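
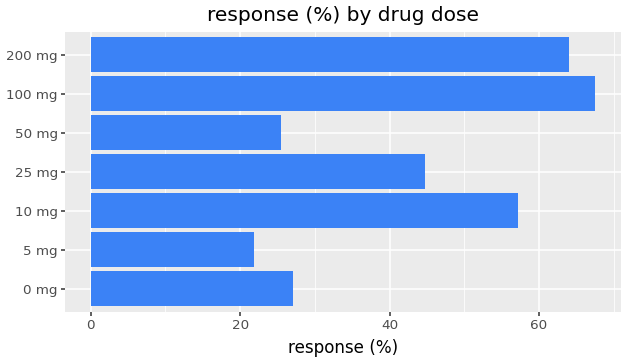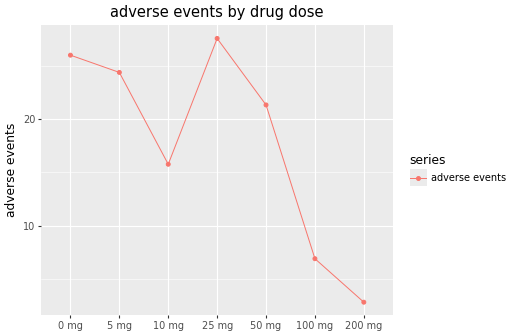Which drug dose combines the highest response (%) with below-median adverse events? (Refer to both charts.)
Chart 2 median adverse events ≈ 20; below-median drug doses: 10 mg, 100 mg, 200 mg. Among those, 100 mg has the highest response (%) (≈ 70).

100 mg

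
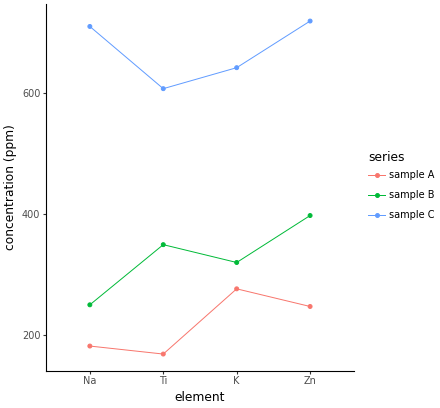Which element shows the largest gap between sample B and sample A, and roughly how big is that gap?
Ti: sample B ≈ 350, sample A ≈ 150 → gap ≈ 200. Next-largest (Zn) is only ≈ 150.

Ti, ≈ 200 ppm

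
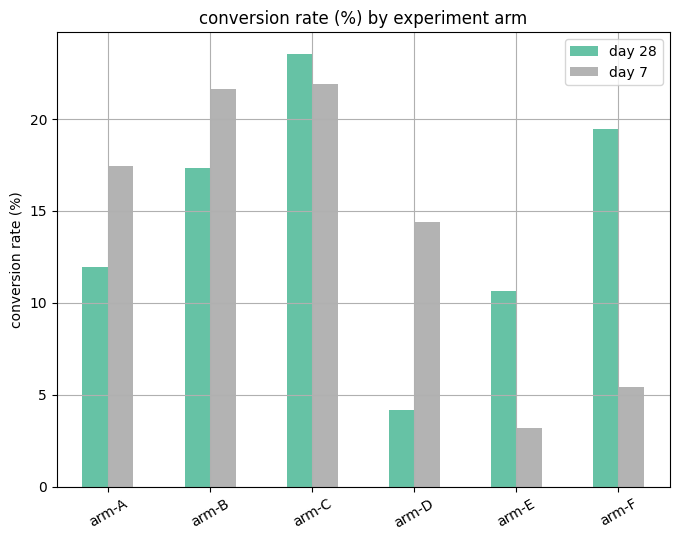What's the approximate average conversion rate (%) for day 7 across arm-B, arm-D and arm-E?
(22 + 14 + 4) / 3 ≈ 13.

≈ 13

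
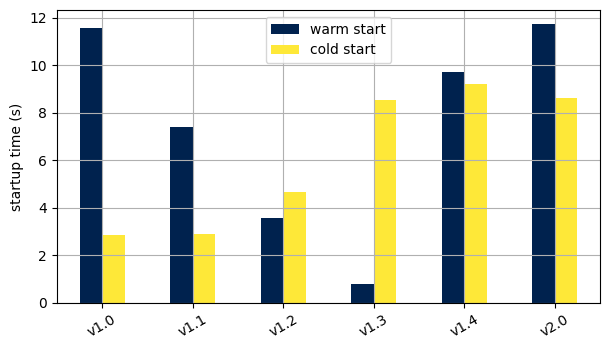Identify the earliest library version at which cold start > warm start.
v1.1: cold start ≈ 3 vs warm start ≈ 7 (not yet); v1.2: cold start ≈ 5 vs warm start ≈ 4 (first crossover).

v1.2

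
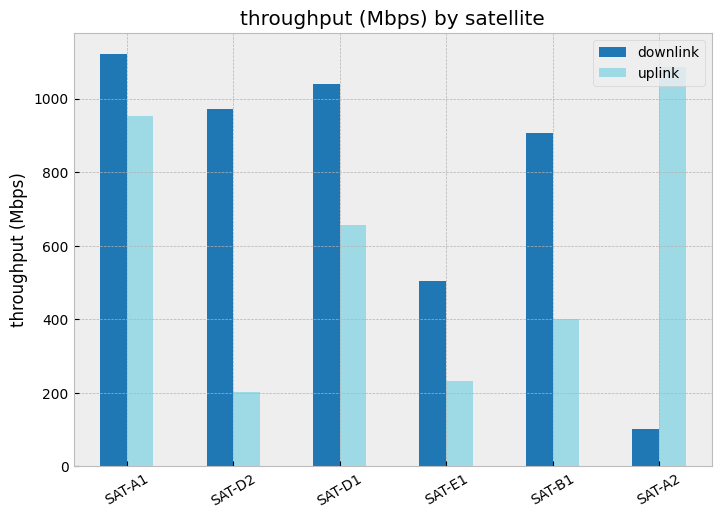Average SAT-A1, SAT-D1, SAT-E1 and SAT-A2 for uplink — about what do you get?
(1000 + 700 + 200 + 1100) / 4 ≈ 750.

≈ 750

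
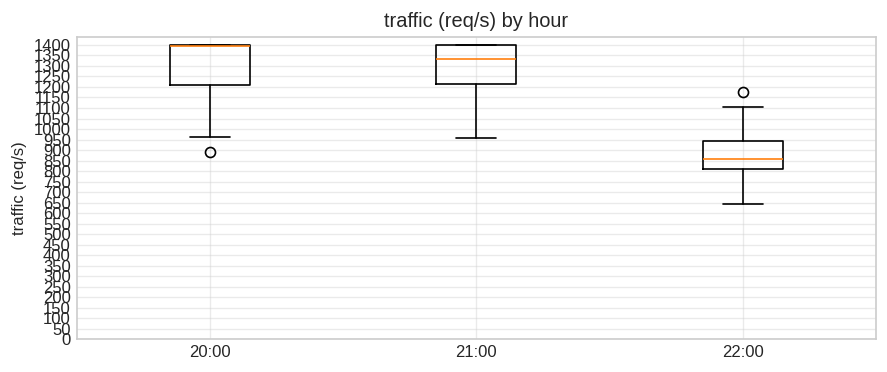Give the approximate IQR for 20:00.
Q3 ≈ 1400, Q1 ≈ 1200; IQR ≈ 200.

≈ 200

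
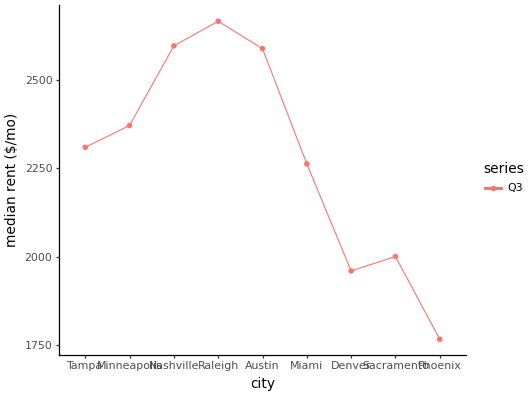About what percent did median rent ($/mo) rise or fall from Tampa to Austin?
≈ +13%

Tampa ≈ 2300, Austin ≈ 2600; (2600 − 2300) / 2300 ≈ +13%.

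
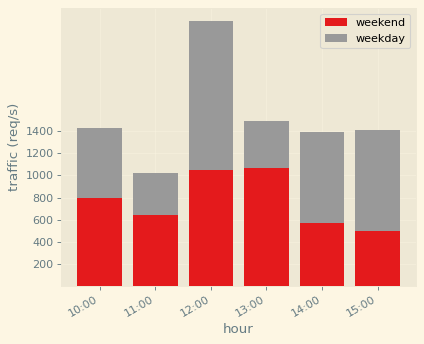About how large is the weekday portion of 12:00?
≈ 1400

weekday top ≈ 2400, bottom ≈ 1000; segment ≈ 1400.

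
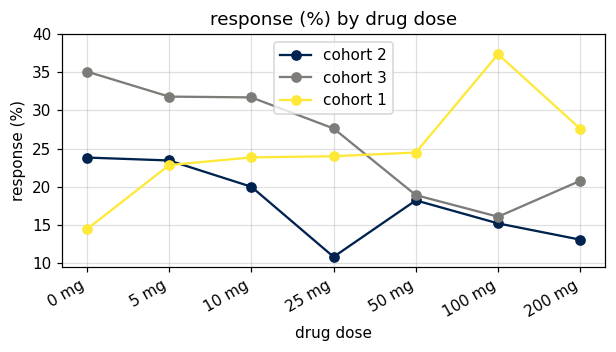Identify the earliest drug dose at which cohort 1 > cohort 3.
25 mg: cohort 1 ≈ 25 vs cohort 3 ≈ 30 (not yet); 50 mg: cohort 1 ≈ 25 vs cohort 3 ≈ 20 (first crossover).

50 mg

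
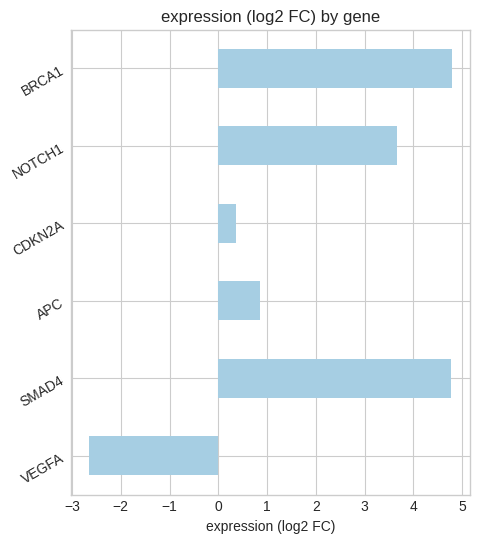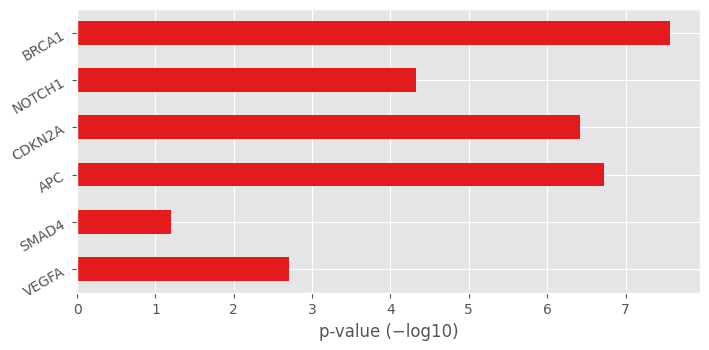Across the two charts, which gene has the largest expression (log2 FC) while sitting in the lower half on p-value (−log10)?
SMAD4

Chart 2 median p-value (−log10) ≈ 5; below-median genes: VEGFA, SMAD4, NOTCH1. Among those, SMAD4 has the highest expression (log2 FC) (≈ 5).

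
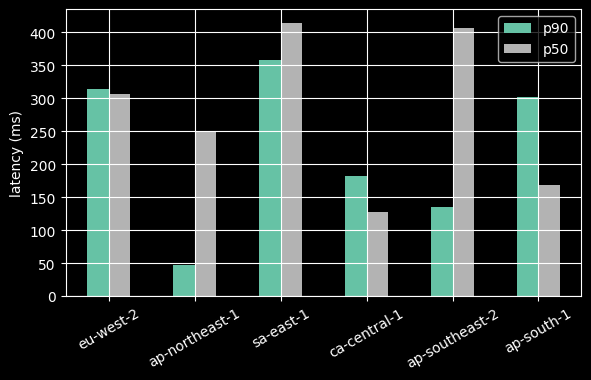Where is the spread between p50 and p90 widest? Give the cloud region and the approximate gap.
ap-southeast-2: p50 ≈ 400, p90 ≈ 150 → gap ≈ 250. Next-largest (ap-northeast-1) is only ≈ 200.

ap-southeast-2, ≈ 250 ms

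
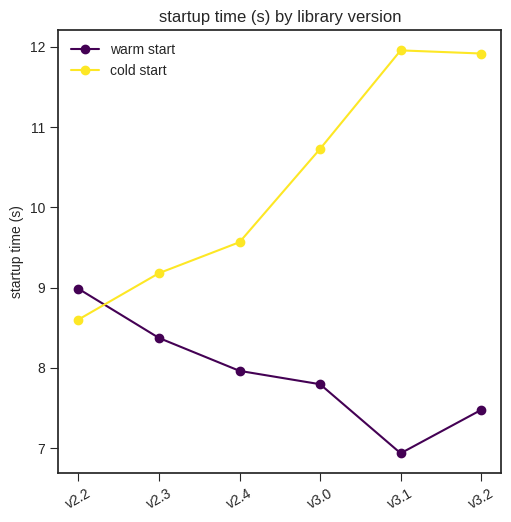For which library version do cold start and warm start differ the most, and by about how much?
v3.1, ≈ 5.0 s

v3.1: cold start ≈ 12.0, warm start ≈ 7.0 → gap ≈ 5.0. Next-largest (v3.2) is only ≈ 4.5.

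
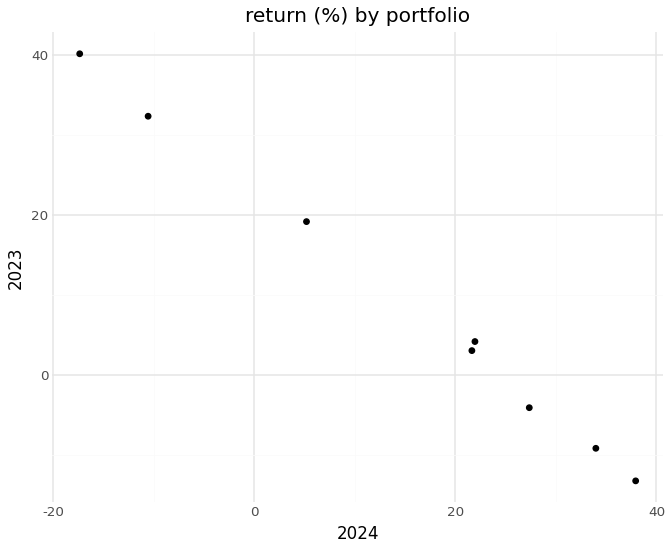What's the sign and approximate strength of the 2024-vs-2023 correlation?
negative, strong

Points are negatively correlated; strong (|r| ≈ 1.0).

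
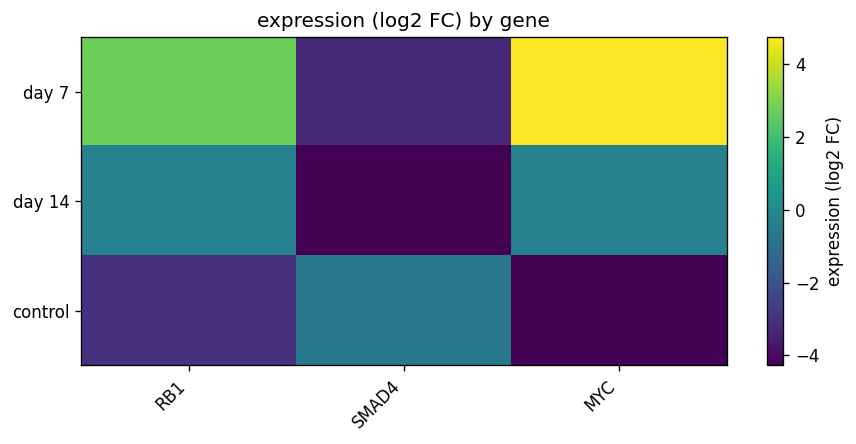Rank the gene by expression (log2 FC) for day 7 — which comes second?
RB1

Top 3 for day 7: MYC ≈ 5, RB1 ≈ 3, SMAD4 ≈ -3.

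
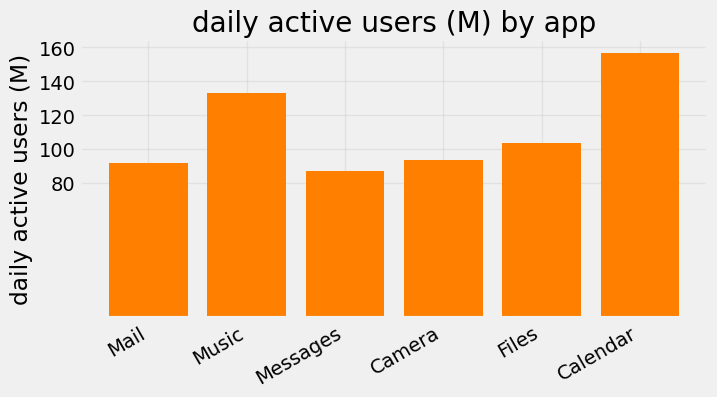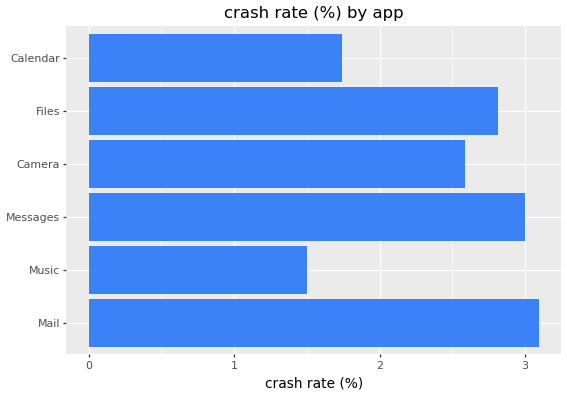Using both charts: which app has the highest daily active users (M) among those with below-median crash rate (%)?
Chart 2 median crash rate (%) ≈ 2.5; below-median apps: Music, Camera, Calendar. Among those, Calendar has the highest daily active users (M) (≈ 160).

Calendar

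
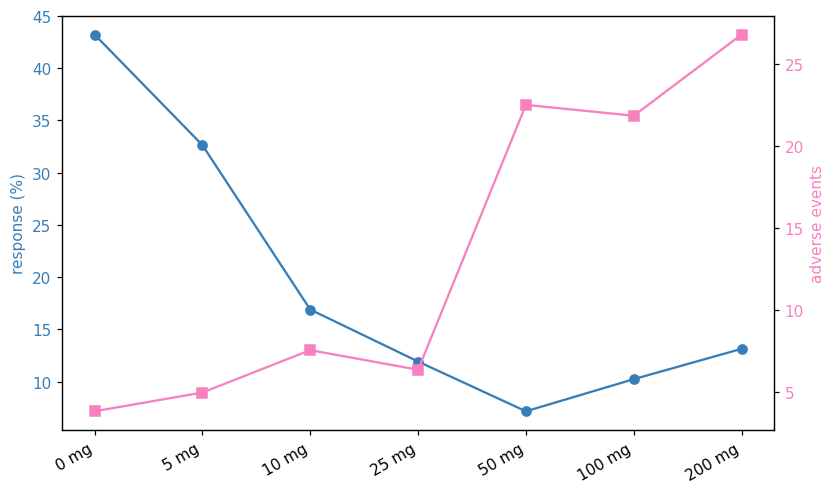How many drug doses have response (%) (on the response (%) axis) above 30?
Above 30: 0 mg, 5 mg.

2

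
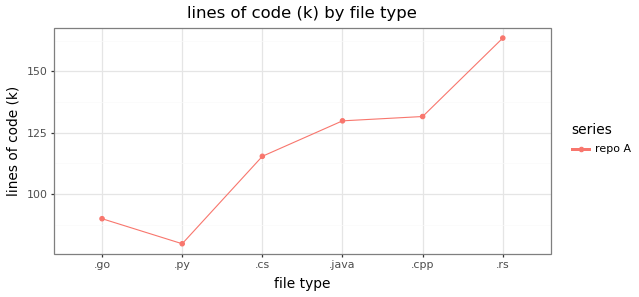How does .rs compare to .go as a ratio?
.rs ≈ 160, .go ≈ 90; 160/90 ≈ 1.78.

≈ 1.78×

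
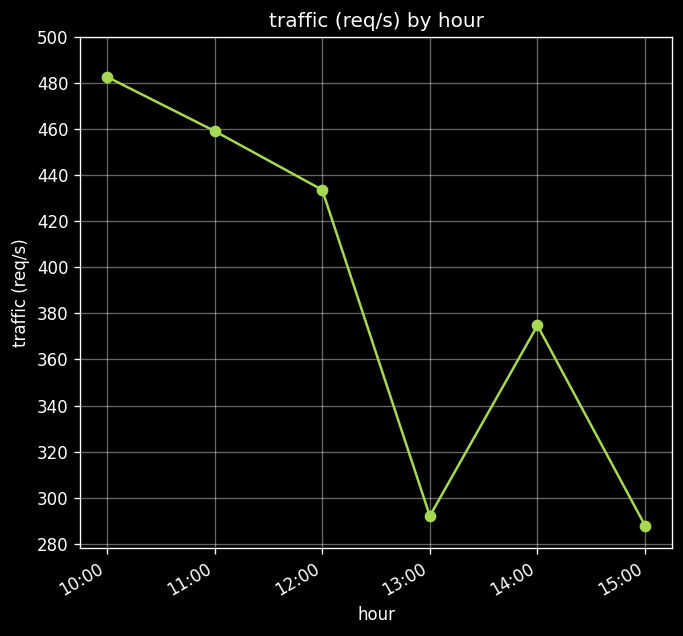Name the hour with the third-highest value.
12:00

Top 4: 10:00 ≈ 480, 11:00 ≈ 460, 12:00 ≈ 440, 14:00 ≈ 380.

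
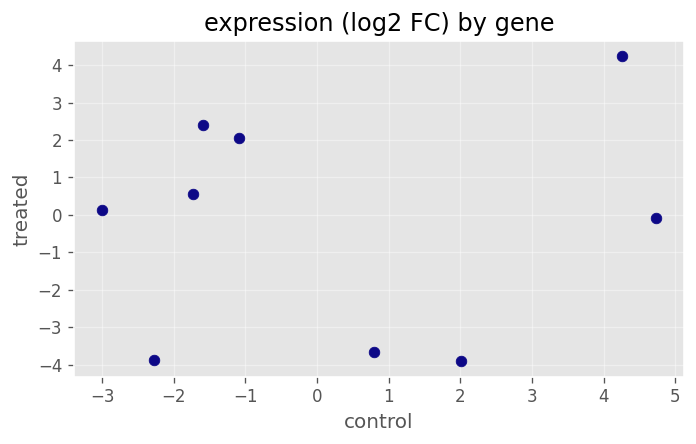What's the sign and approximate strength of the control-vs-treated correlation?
Points are roughly uncorrelated; weak (|r| ≈ 0.1).

no clear correlation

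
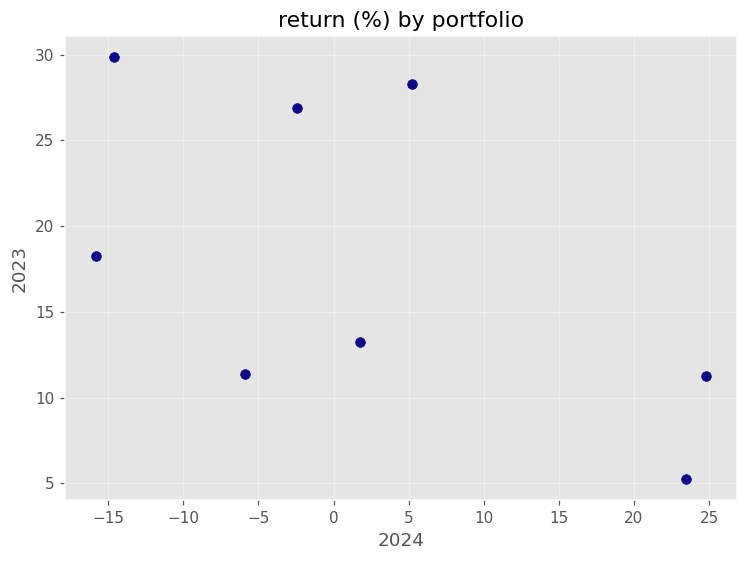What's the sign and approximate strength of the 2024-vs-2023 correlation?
Points are negatively correlated; moderate (|r| ≈ 0.6).

negative, moderate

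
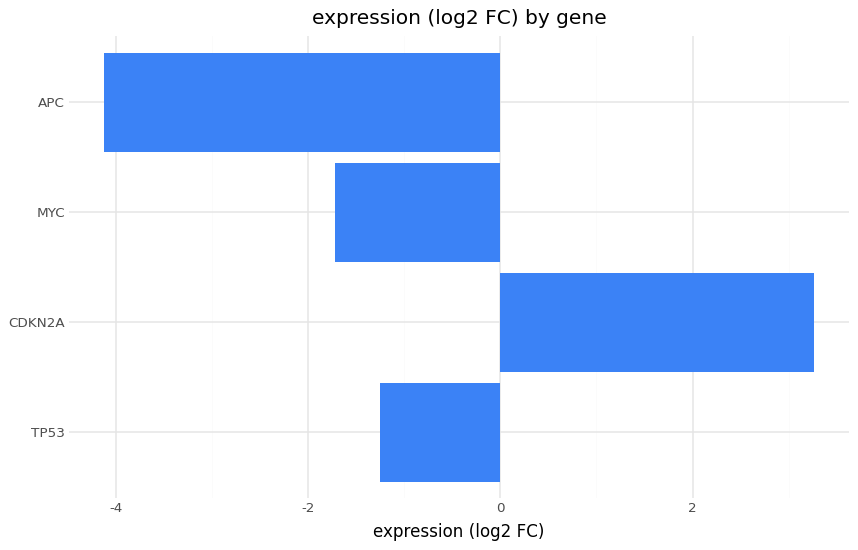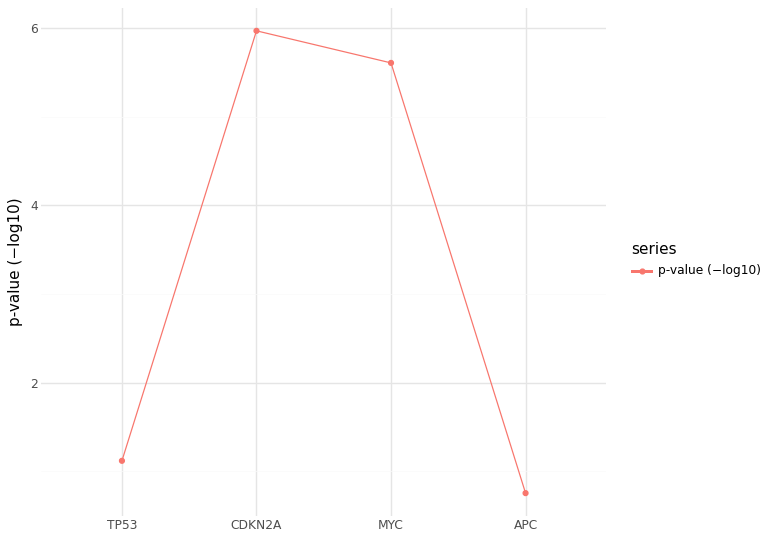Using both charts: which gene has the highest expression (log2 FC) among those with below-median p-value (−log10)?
TP53

Chart 2 median p-value (−log10) ≈ 3; below-median genes: TP53, APC. Among those, TP53 has the highest expression (log2 FC) (≈ -1.5).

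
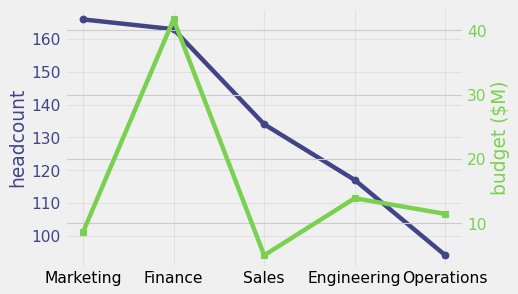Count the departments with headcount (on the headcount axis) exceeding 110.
Above 110: Marketing, Finance, Sales, Engineering.

4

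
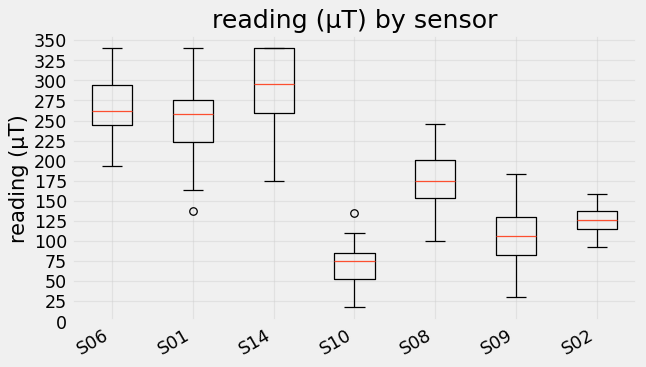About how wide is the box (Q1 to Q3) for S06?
≈ 50

Q3 ≈ 300, Q1 ≈ 250; IQR ≈ 50.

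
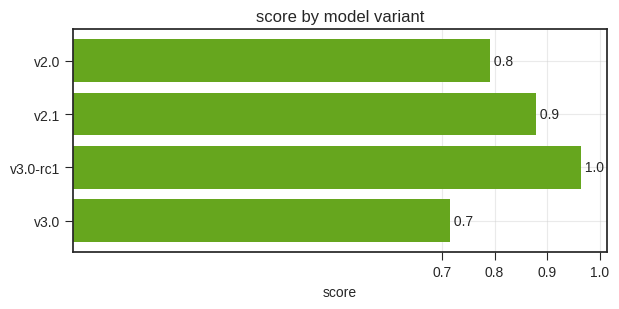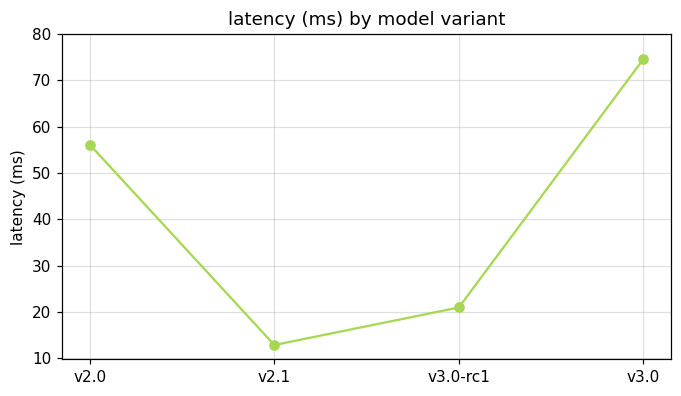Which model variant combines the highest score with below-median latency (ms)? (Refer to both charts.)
v3.0-rc1

Chart 2 median latency (ms) ≈ 40; below-median model variants: v2.1, v3.0-rc1. Among those, v3.0-rc1 has the highest score (≈ 1).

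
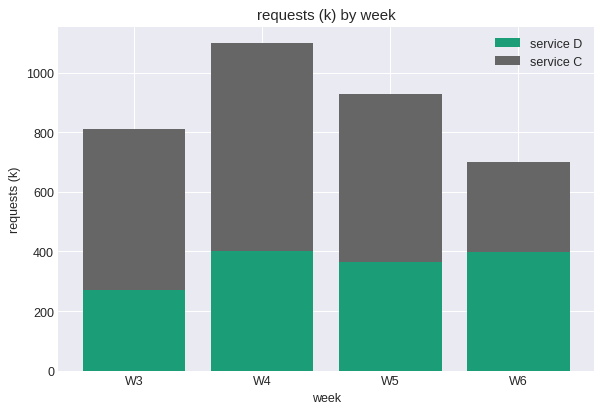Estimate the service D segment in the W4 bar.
service D top ≈ 400, bottom ≈ 0; segment ≈ 400.

≈ 400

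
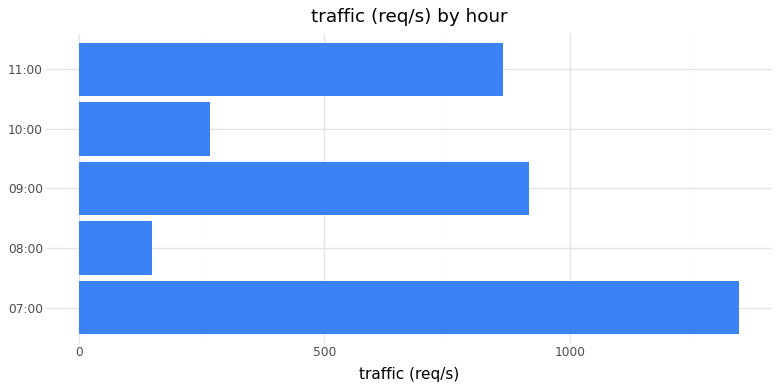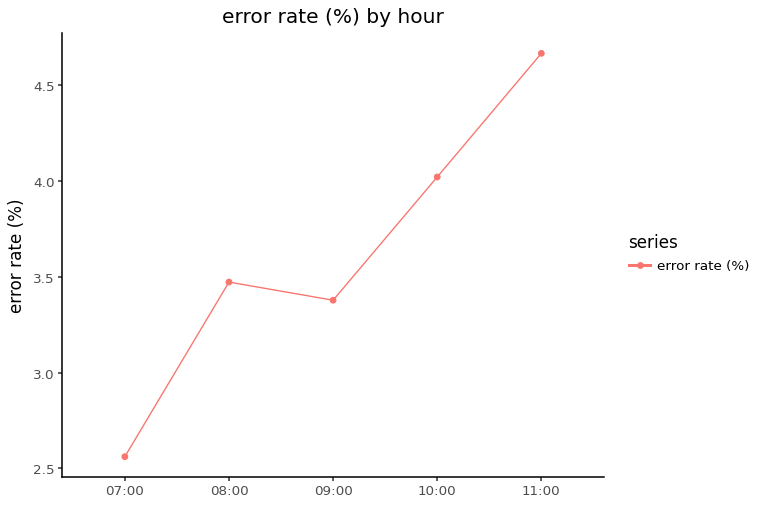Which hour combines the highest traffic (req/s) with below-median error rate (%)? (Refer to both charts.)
Chart 2 median error rate (%) ≈ 3.5; below-median hours: 07:00, 09:00. Among those, 07:00 has the highest traffic (req/s) (≈ 1400).

07:00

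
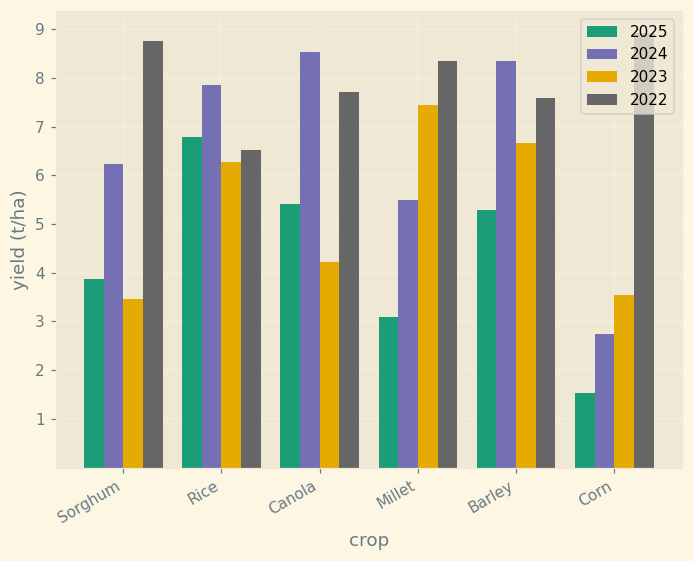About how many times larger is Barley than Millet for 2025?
≈ 1.67×

Barley ≈ 5, Millet ≈ 3; 5/3 ≈ 1.67.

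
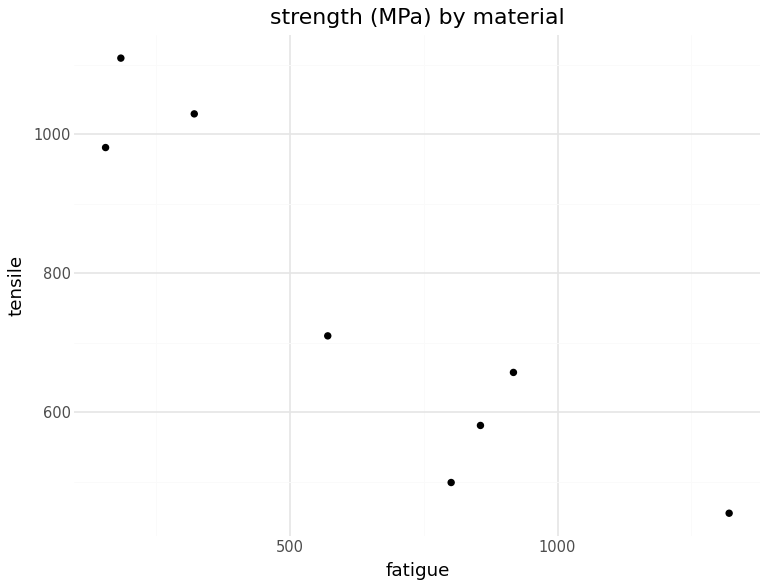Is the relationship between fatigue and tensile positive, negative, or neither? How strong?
negative, strong

Points are negatively correlated; strong (|r| ≈ 0.9).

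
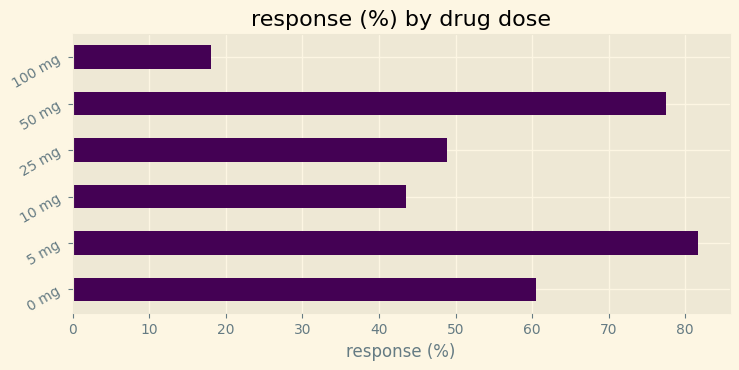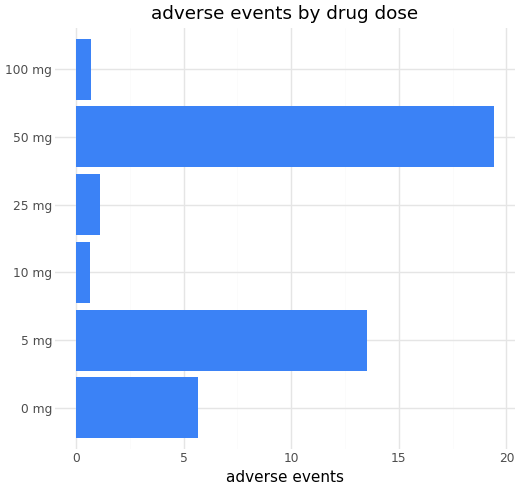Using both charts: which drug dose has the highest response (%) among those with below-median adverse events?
Chart 2 median adverse events ≈ 4; below-median drug doses: 10 mg, 25 mg, 100 mg. Among those, 25 mg has the highest response (%) (≈ 50).

25 mg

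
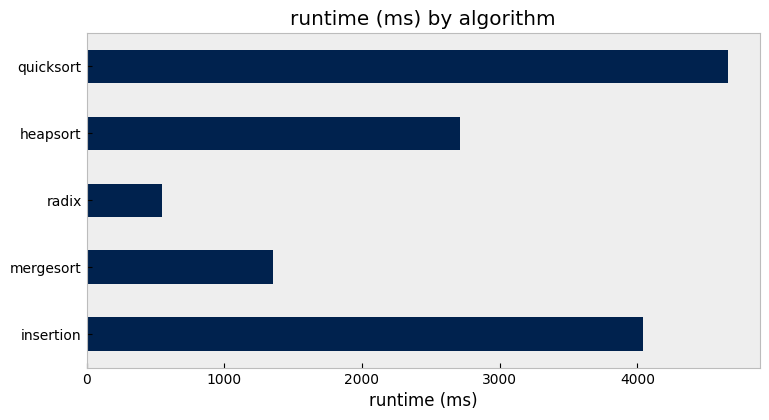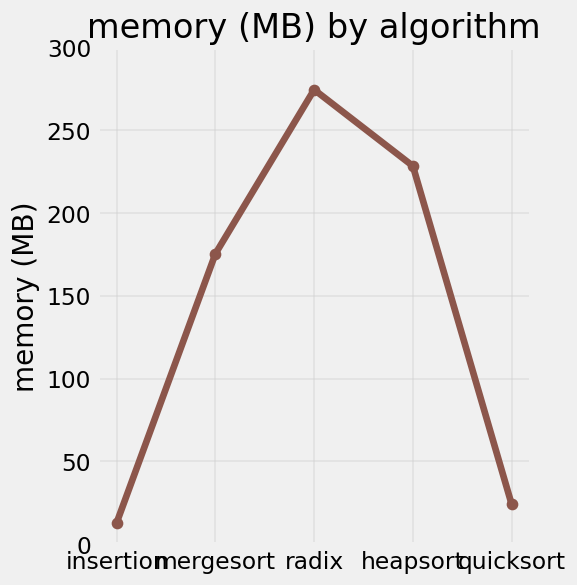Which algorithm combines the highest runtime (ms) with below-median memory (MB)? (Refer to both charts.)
quicksort

Chart 2 median memory (MB) ≈ 200; below-median algorithms: insertion, quicksort. Among those, quicksort has the highest runtime (ms) (≈ 4500).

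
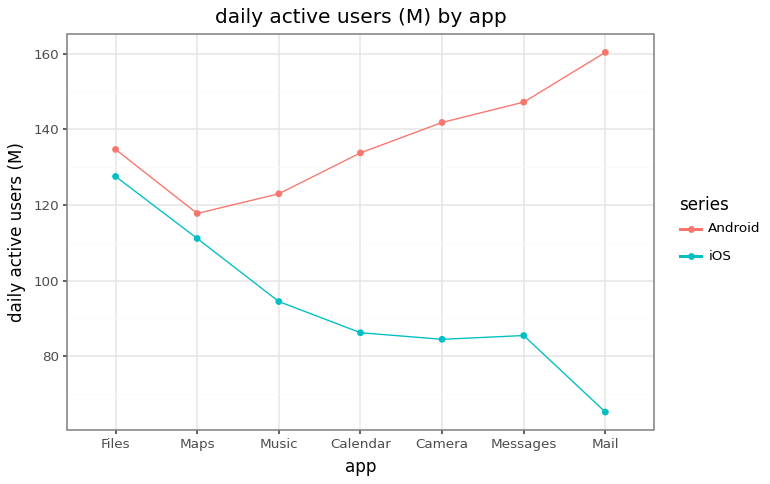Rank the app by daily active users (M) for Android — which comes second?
Top 3 for Android: Mail ≈ 160, Messages ≈ 150, Camera ≈ 140.

Messages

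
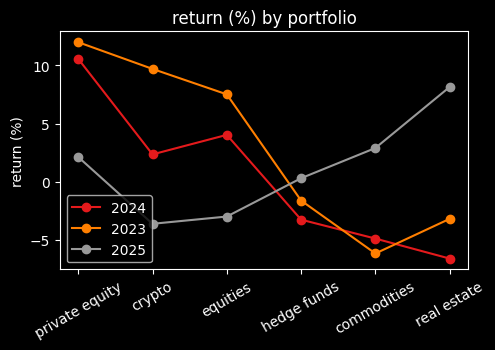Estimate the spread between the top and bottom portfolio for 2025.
≈ 12

Max real estate ≈ 8, min crypto ≈ -4; range ≈ 12.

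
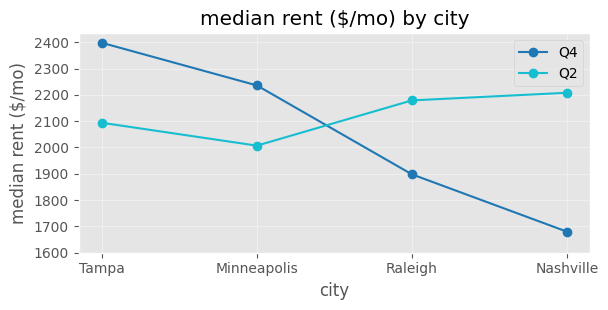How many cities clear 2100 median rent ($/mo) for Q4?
2

Above 2100: Tampa, Minneapolis.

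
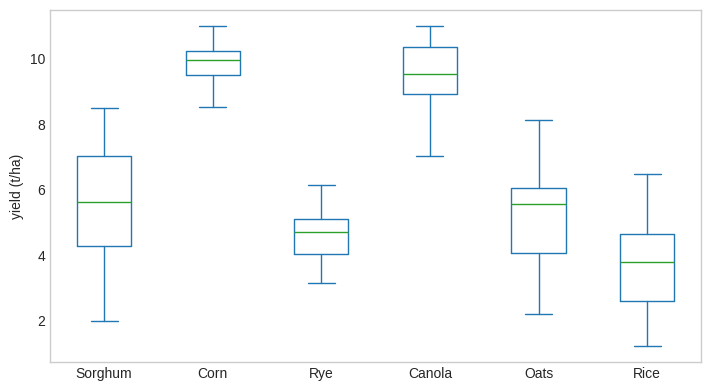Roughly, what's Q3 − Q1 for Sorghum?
≈ 3

Q3 ≈ 7, Q1 ≈ 4; IQR ≈ 3.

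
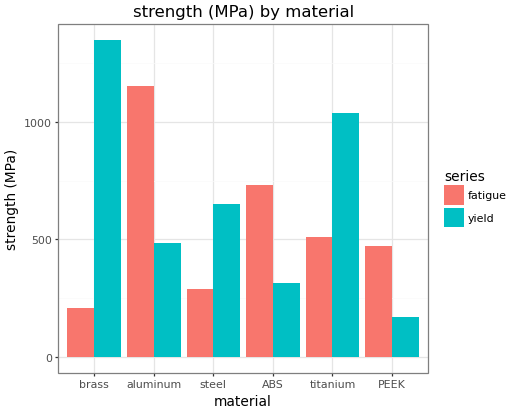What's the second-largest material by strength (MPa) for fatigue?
ABS

Top 3 for fatigue: aluminum ≈ 1200, ABS ≈ 800, titanium ≈ 600.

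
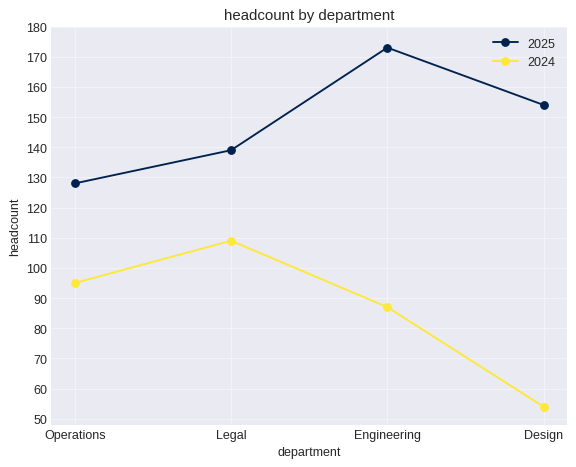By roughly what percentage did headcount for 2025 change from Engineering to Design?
Engineering ≈ 170, Design ≈ 150; (150 − 170) / 170 ≈ -11.8%.

≈ -11.8%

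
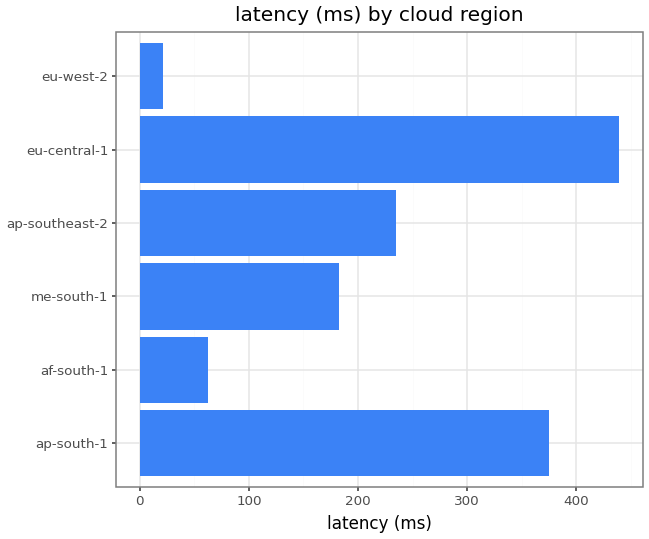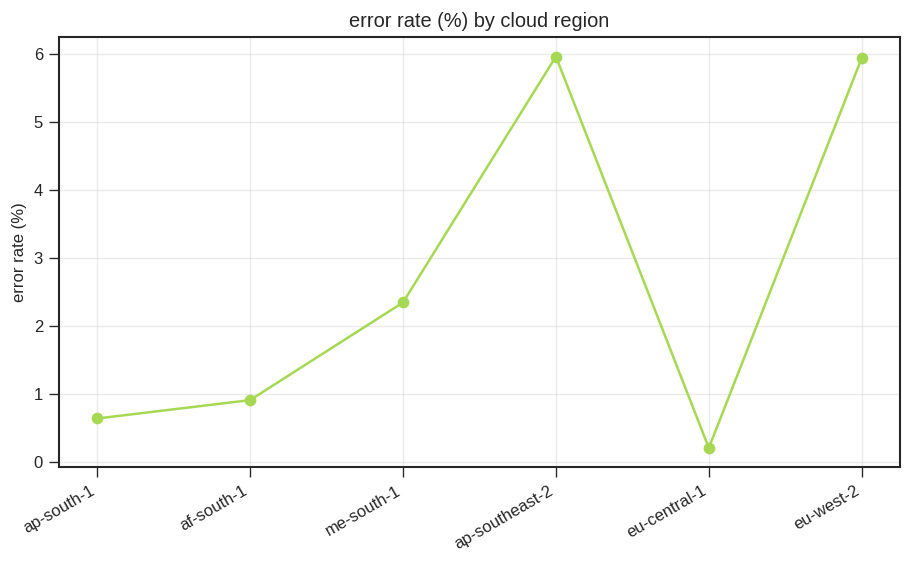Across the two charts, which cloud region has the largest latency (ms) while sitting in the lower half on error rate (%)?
Chart 2 median error rate (%) ≈ 2; below-median cloud regions: ap-south-1, af-south-1, eu-central-1. Among those, eu-central-1 has the highest latency (ms) (≈ 450).

eu-central-1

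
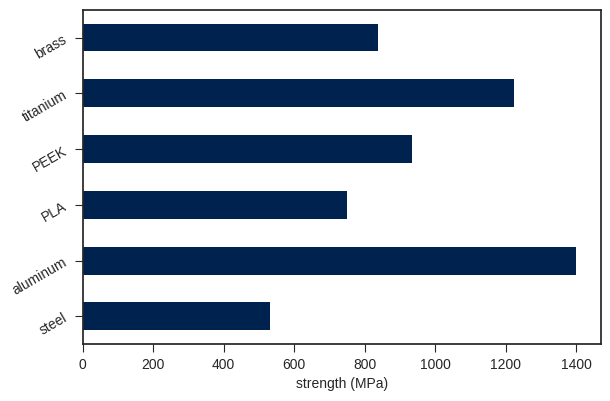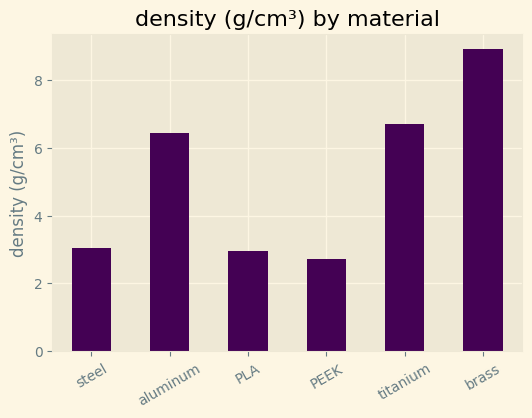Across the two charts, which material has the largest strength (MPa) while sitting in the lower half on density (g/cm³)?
PEEK

Chart 2 median density (g/cm³) ≈ 5; below-median materials: steel, PLA, PEEK. Among those, PEEK has the highest strength (MPa) (≈ 1000).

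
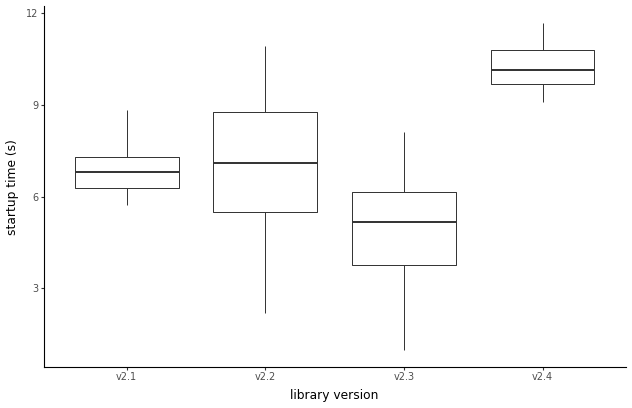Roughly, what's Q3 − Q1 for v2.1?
≈ 1.0

Q3 ≈ 7.5, Q1 ≈ 6.5; IQR ≈ 1.0.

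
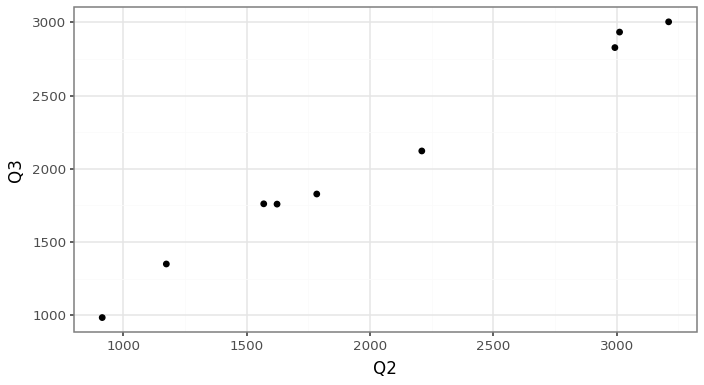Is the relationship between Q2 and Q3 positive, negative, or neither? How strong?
Points are positively correlated; strong (|r| ≈ 1.0).

positive, strong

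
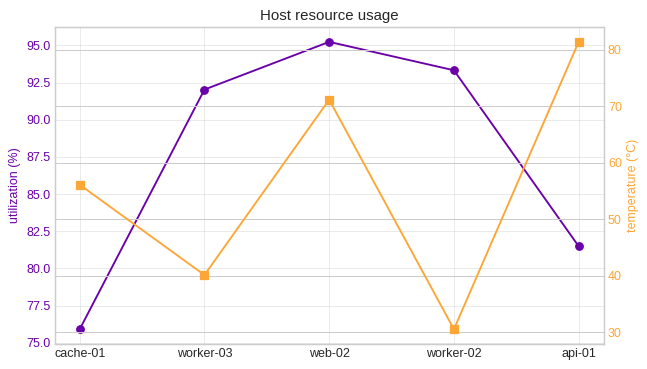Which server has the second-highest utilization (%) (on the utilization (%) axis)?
worker-02

Top 3 (on the utilization (%) axis): web-02 ≈ 96, worker-02 ≈ 94, worker-03 ≈ 92.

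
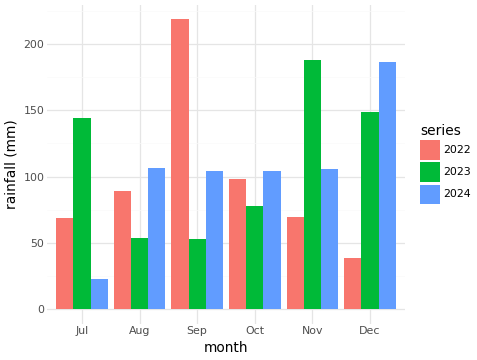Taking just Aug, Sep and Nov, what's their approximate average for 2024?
(100 + 100 + 100) / 3 ≈ 100.

≈ 100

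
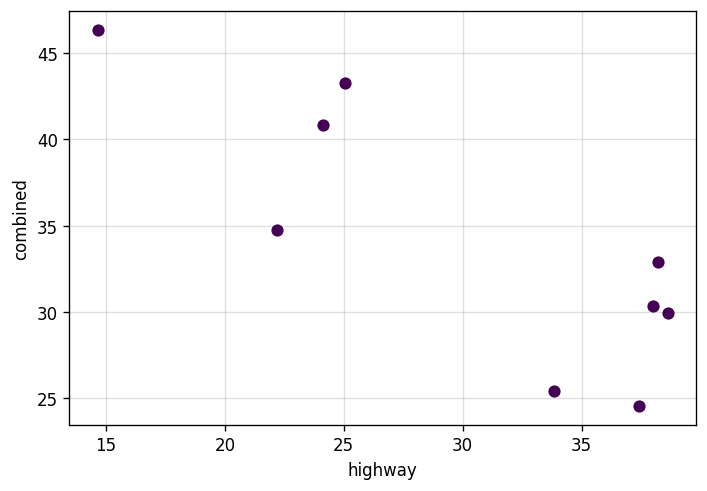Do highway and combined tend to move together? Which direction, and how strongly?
Points are negatively correlated; strong (|r| ≈ 0.8).

negative, strong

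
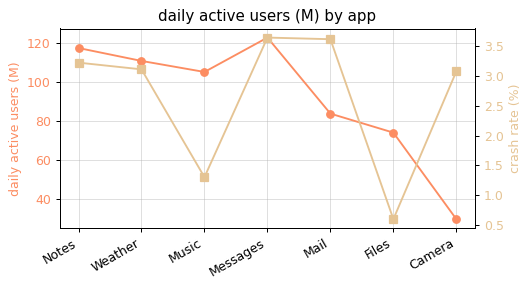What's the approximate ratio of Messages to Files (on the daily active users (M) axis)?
Messages ≈ 120, Files ≈ 70; 120/70 ≈ 1.71.

≈ 1.71×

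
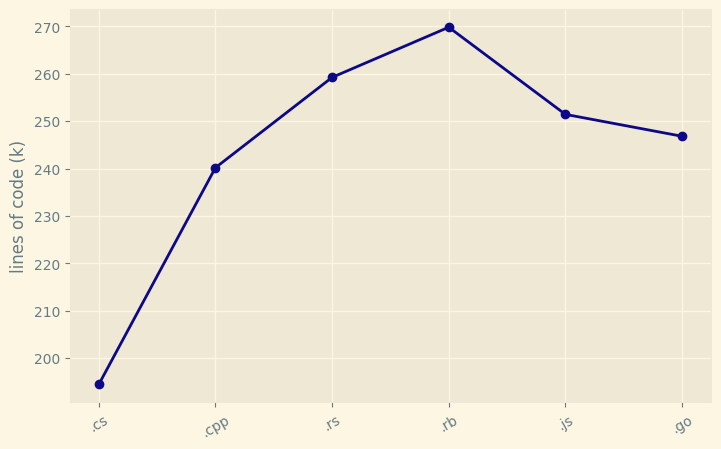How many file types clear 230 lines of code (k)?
5

Above 230: .cpp, .rs, .rb, .js, .go.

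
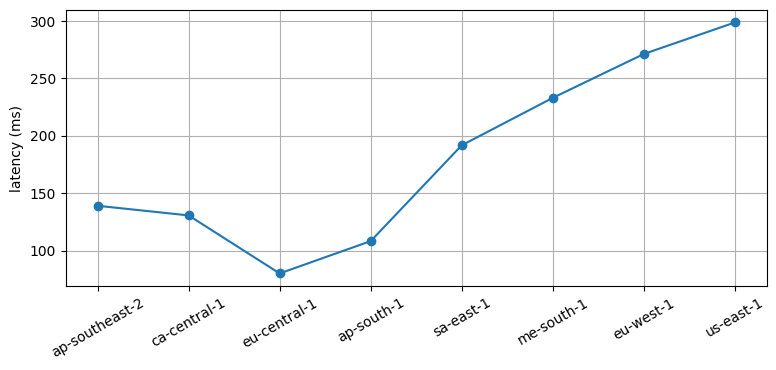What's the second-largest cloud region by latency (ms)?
Top 3: us-east-1 ≈ 300, eu-west-1 ≈ 280, me-south-1 ≈ 240.

eu-west-1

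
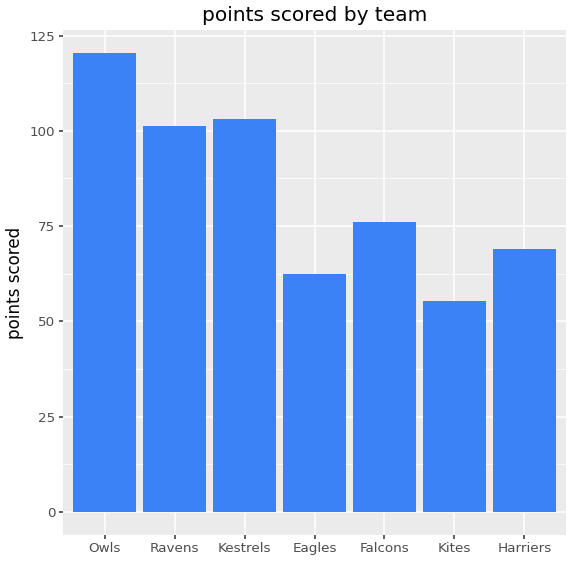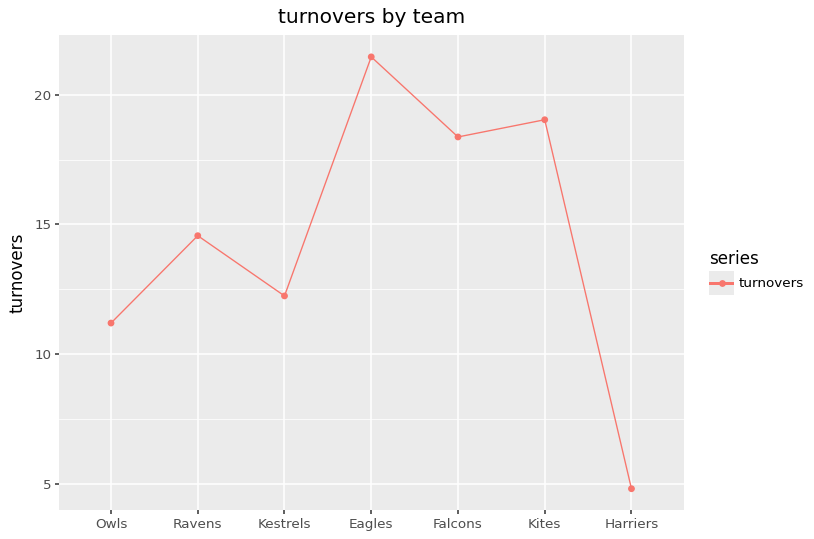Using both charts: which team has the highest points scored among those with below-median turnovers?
Owls

Chart 2 median turnovers ≈ 14; below-median teams: Owls, Kestrels, Harriers. Among those, Owls has the highest points scored (≈ 120).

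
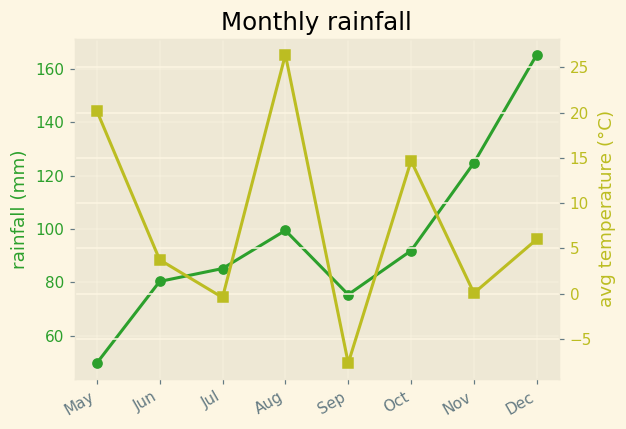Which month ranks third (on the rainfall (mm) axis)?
Top 4 (on the rainfall (mm) axis): Dec ≈ 170, Nov ≈ 120, Aug ≈ 100, Oct ≈ 90.

Aug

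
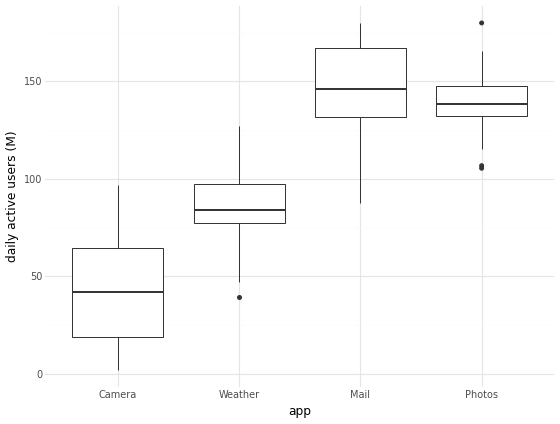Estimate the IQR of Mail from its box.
Q3 ≈ 170, Q1 ≈ 130; IQR ≈ 40.

≈ 40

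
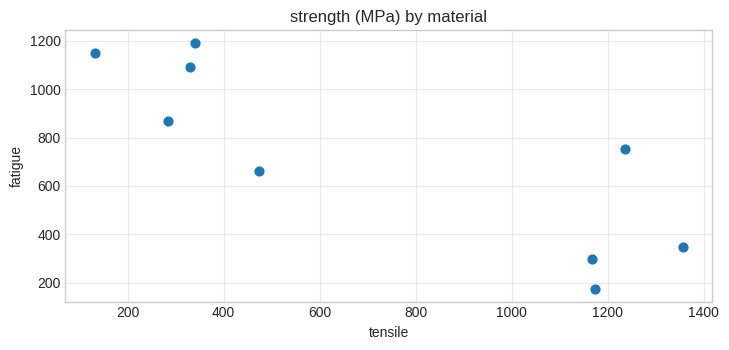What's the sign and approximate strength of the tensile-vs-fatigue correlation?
Points are negatively correlated; strong (|r| ≈ 0.8).

negative, strong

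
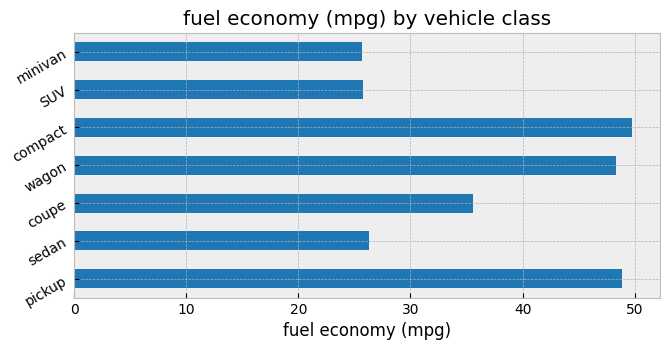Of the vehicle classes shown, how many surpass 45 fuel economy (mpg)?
3

Above 45: pickup, wagon, compact.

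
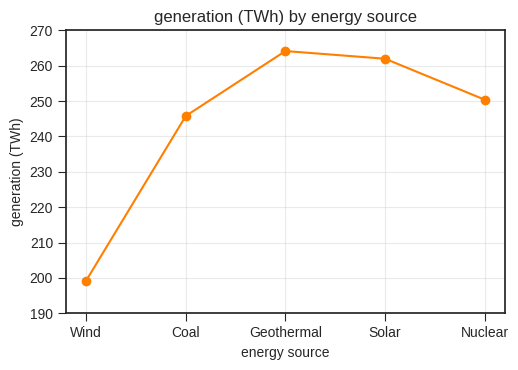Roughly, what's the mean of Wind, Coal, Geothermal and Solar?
≈ 242

(200 + 250 + 260 + 260) / 4 ≈ 242.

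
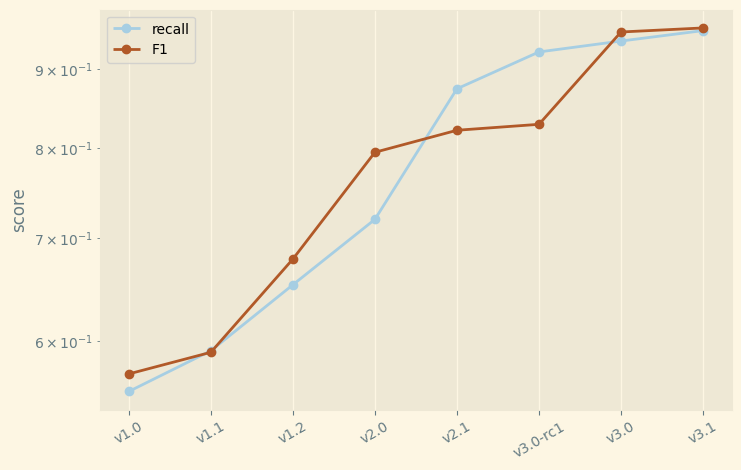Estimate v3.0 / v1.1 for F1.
v3.0 ≈ 0.95, v1.1 ≈ 0.60; 0.95/0.60 ≈ 1.58.

≈ 1.58×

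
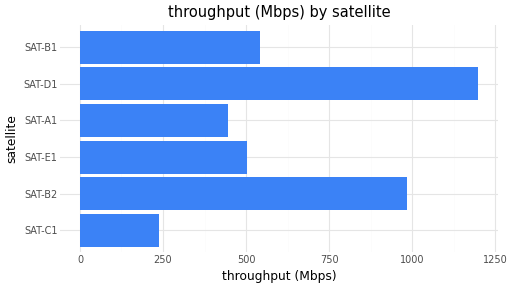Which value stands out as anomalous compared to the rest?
SAT-D1

SAT-D1 ≈ 1200; the rest sit between ≈ 200 and ≈ 1000.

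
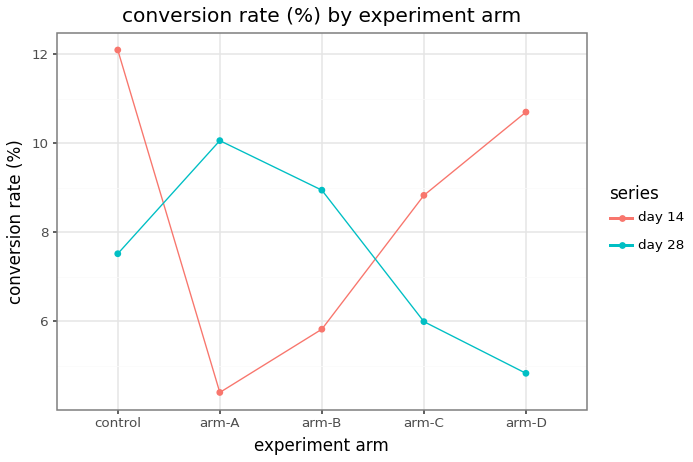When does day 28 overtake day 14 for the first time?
control: day 28 ≈ 8 vs day 14 ≈ 12 (not yet); arm-A: day 28 ≈ 10 vs day 14 ≈ 4 (first crossover).

arm-A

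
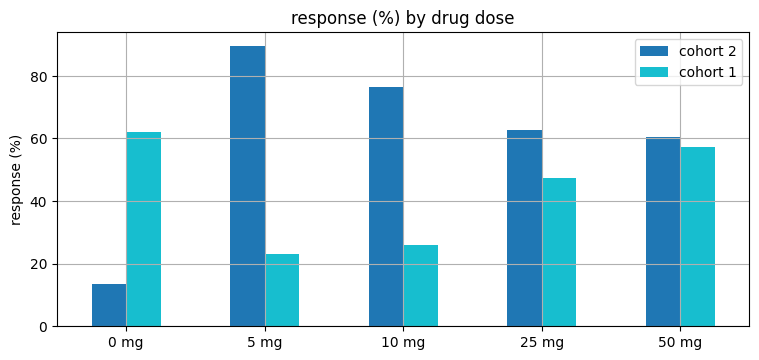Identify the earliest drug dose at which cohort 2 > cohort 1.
5 mg

0 mg: cohort 2 ≈ 10 vs cohort 1 ≈ 60 (not yet); 5 mg: cohort 2 ≈ 90 vs cohort 1 ≈ 20 (first crossover).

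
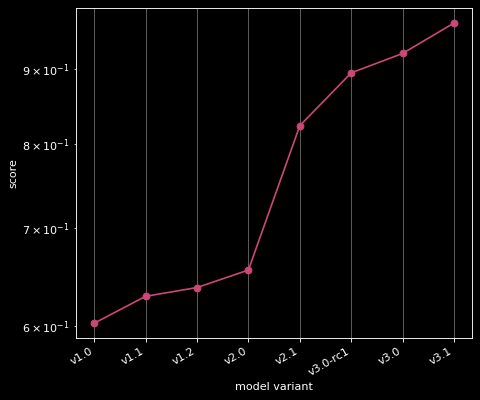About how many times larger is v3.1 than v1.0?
v3.1 ≈ 0.95, v1.0 ≈ 0.60; 0.95/0.60 ≈ 1.58.

≈ 1.58×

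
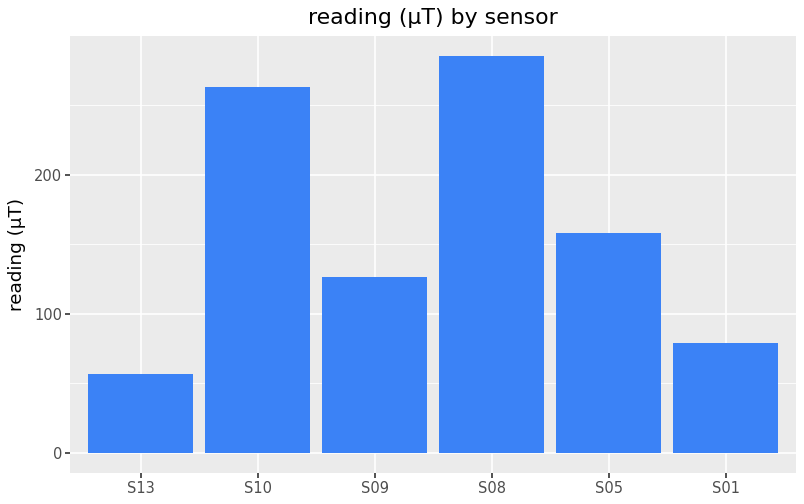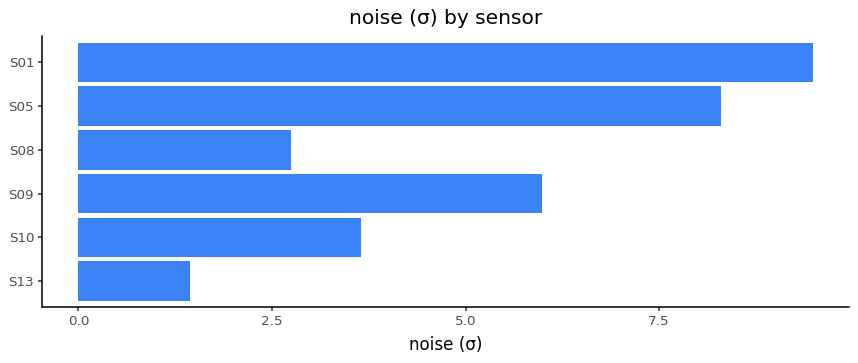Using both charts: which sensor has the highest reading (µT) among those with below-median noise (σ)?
S08

Chart 2 median noise (σ) ≈ 5; below-median sensors: S13, S10, S08. Among those, S08 has the highest reading (µT) (≈ 300).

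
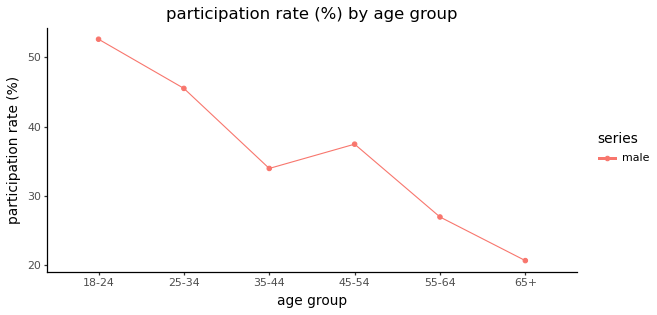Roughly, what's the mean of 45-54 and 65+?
≈ 28

(35 + 20) / 2 ≈ 28.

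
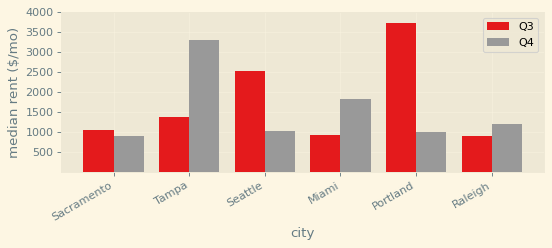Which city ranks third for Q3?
Top 4 for Q3: Portland ≈ 3500, Seattle ≈ 2500, Tampa ≈ 1500, Sacramento ≈ 1000.

Tampa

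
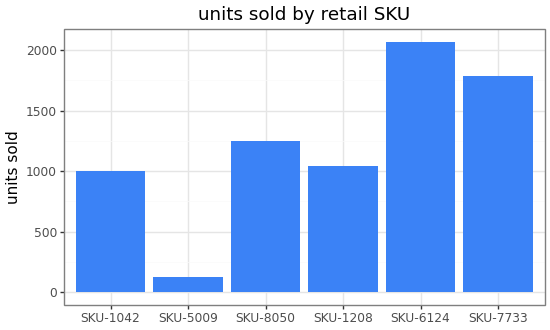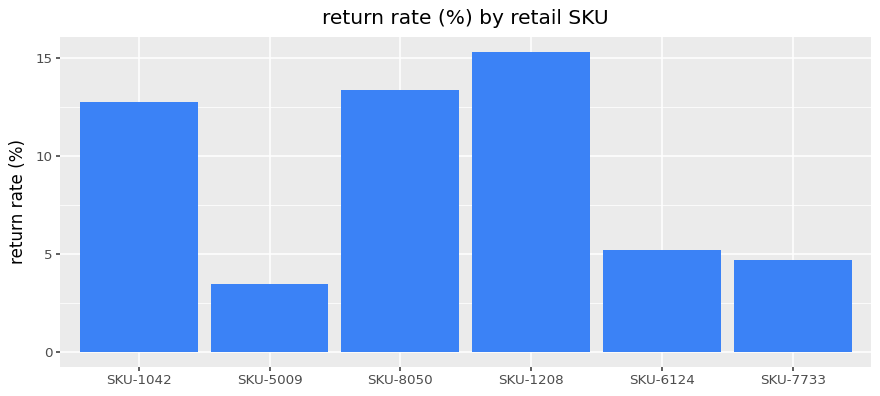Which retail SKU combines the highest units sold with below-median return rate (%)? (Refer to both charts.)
Chart 2 median return rate (%) ≈ 8; below-median retail SKUs: SKU-5009, SKU-6124, SKU-7733. Among those, SKU-6124 has the highest units sold (≈ 2000).

SKU-6124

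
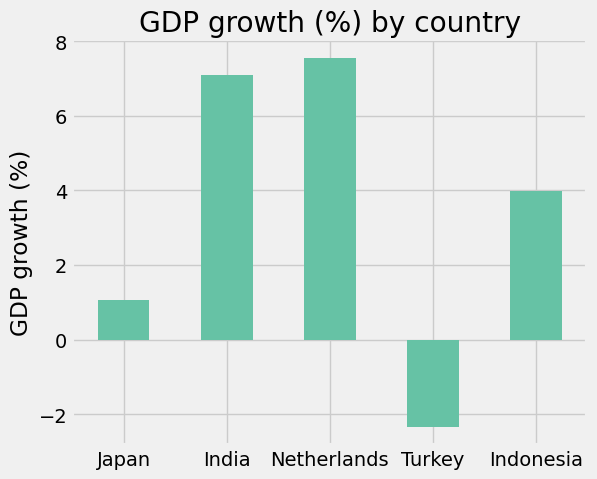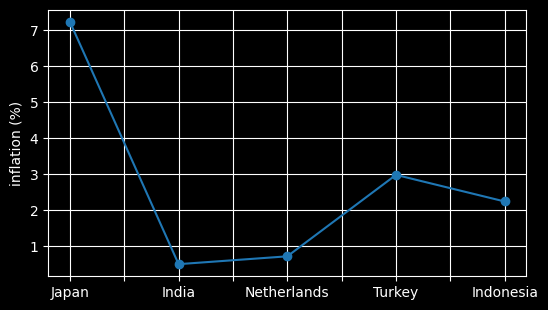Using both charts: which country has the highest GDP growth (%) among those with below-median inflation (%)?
Netherlands

Chart 2 median inflation (%) ≈ 2; below-median countries: India, Netherlands. Among those, Netherlands has the highest GDP growth (%) (≈ 8).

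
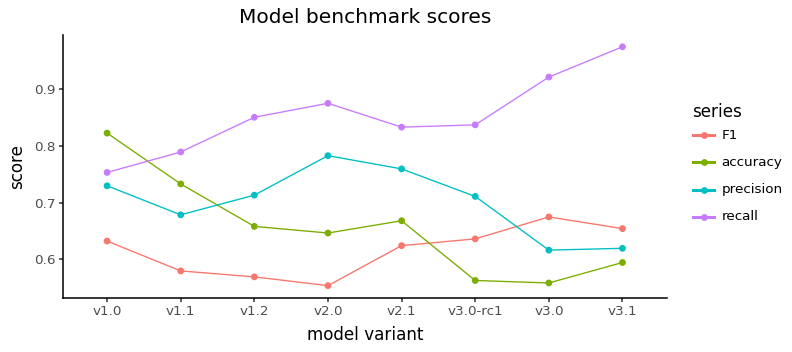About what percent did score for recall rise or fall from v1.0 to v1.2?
v1.0 ≈ 0.75, v1.2 ≈ 0.85; (0.85 − 0.75) / 0.75 ≈ +13.3%.

≈ +13.3%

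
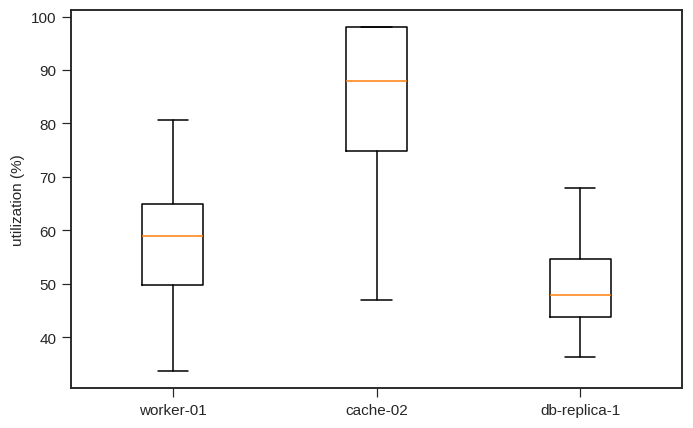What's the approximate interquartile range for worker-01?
Q3 ≈ 65, Q1 ≈ 50; IQR ≈ 15.

≈ 15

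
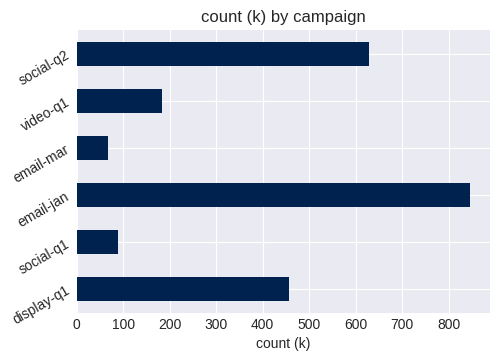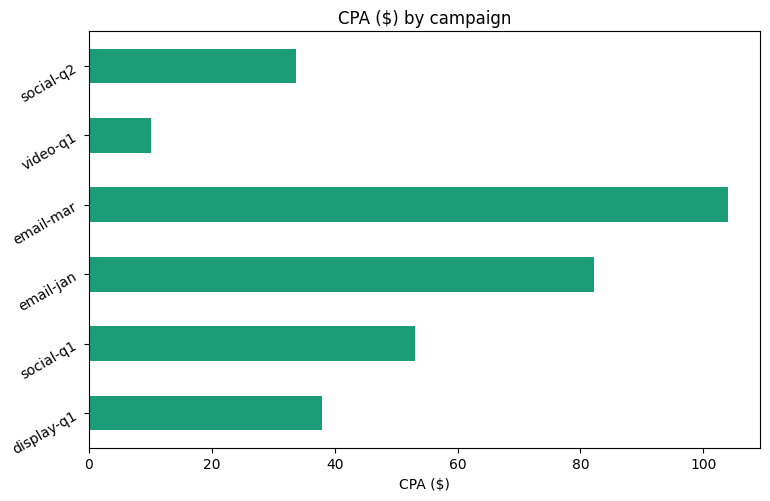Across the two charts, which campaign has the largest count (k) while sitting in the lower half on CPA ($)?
social-q2

Chart 2 median CPA ($) ≈ 50; below-median campaigns: display-q1, video-q1, social-q2. Among those, social-q2 has the highest count (k) (≈ 600).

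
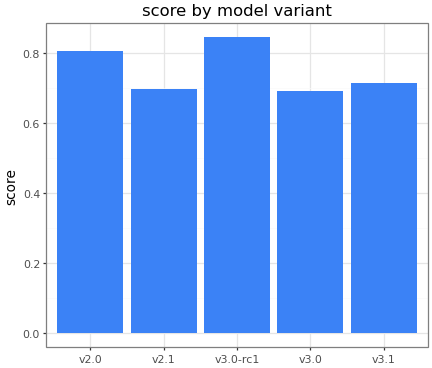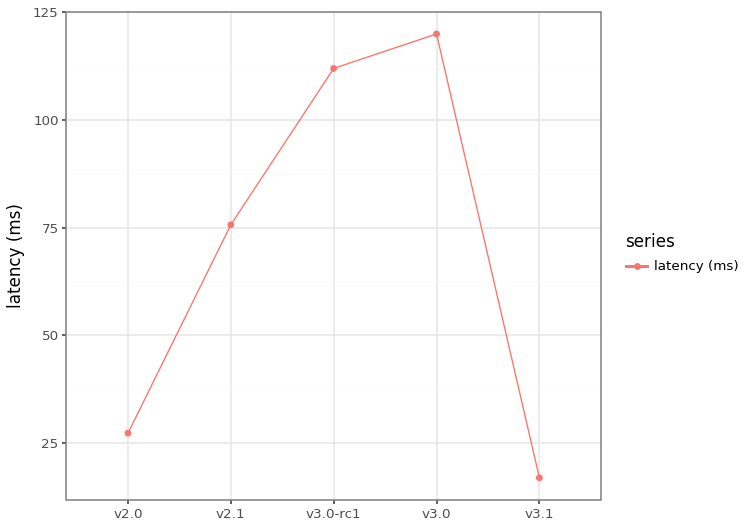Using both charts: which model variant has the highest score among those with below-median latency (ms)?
Chart 2 median latency (ms) ≈ 80; below-median model variants: v2.0, v3.1. Among those, v2.0 has the highest score (≈ 0.8).

v2.0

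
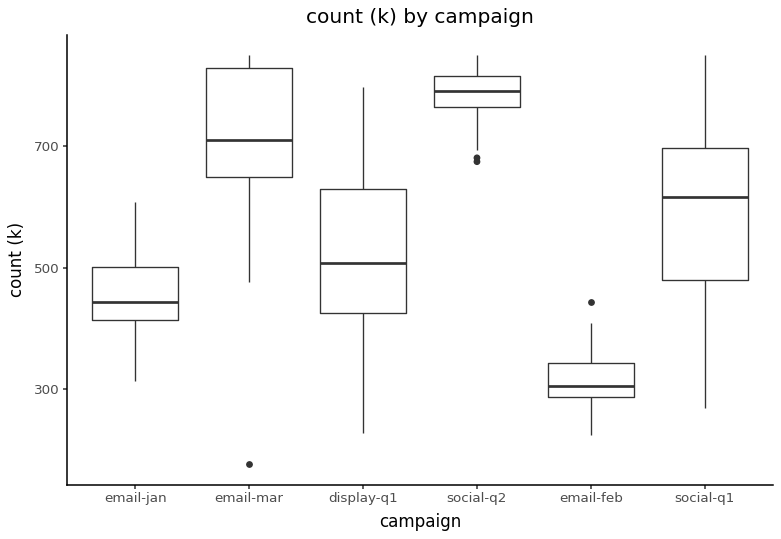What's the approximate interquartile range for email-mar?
≈ 200

Q3 ≈ 850, Q1 ≈ 650; IQR ≈ 200.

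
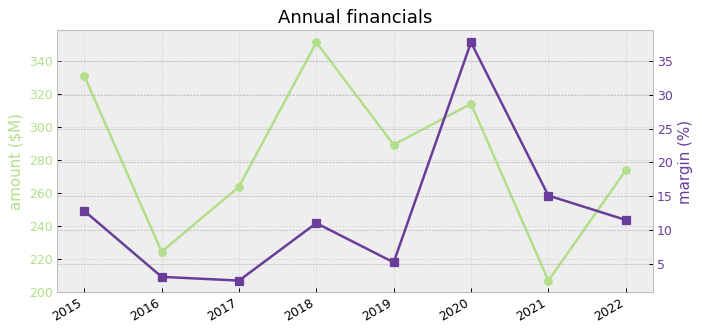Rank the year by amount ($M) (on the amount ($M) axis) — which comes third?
Top 4 (on the amount ($M) axis): 2018 ≈ 360, 2015 ≈ 340, 2020 ≈ 320, 2019 ≈ 280.

2020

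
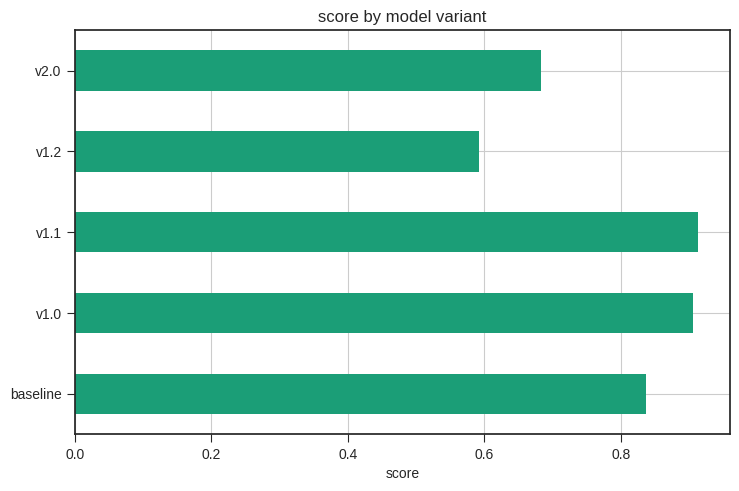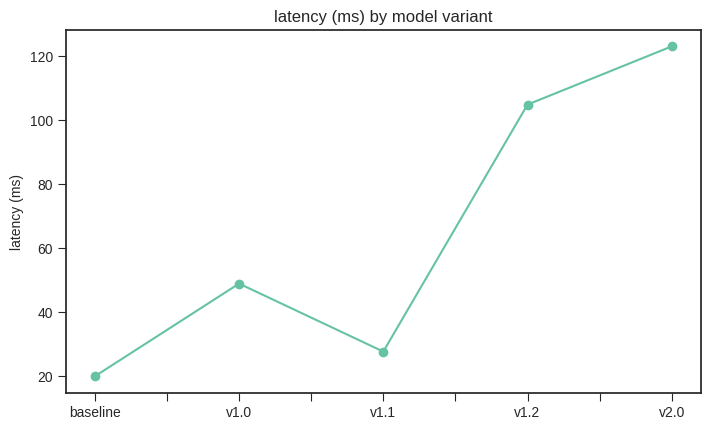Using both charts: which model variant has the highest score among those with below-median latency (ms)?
Chart 2 median latency (ms) ≈ 40; below-median model variants: baseline, v1.1. Among those, v1.1 has the highest score (≈ 0.9).

v1.1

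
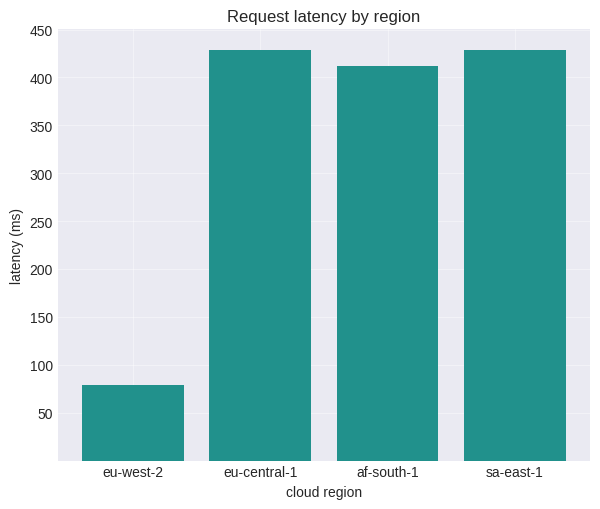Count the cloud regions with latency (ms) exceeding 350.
3

Above 350: eu-central-1, af-south-1, sa-east-1.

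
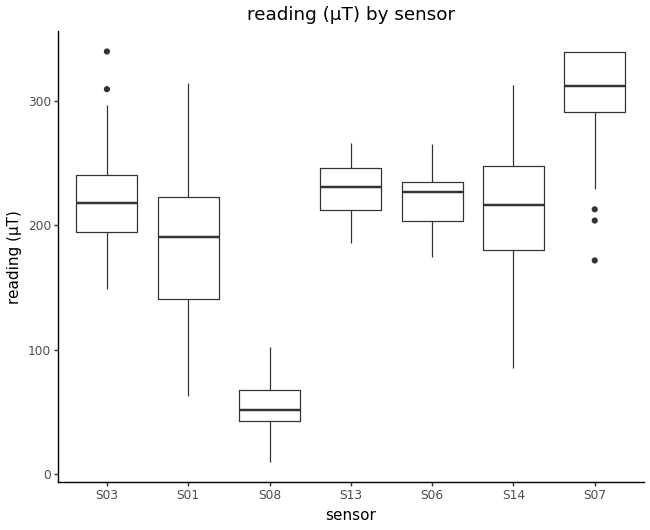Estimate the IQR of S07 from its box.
Q3 ≈ 350, Q1 ≈ 300; IQR ≈ 50.

≈ 50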